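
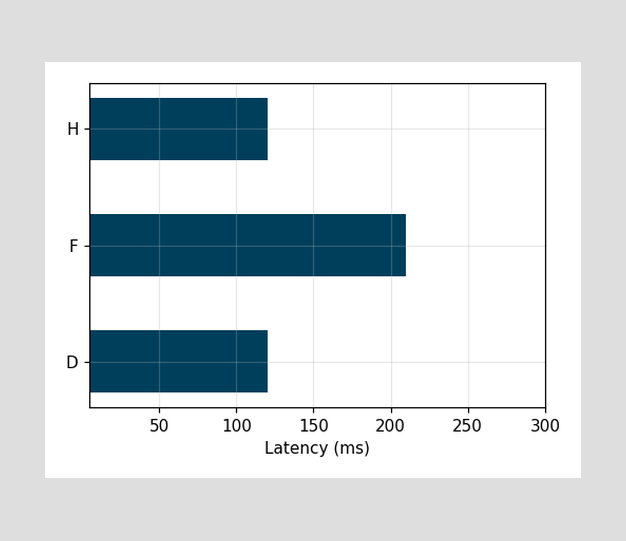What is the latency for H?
120ms

Reading along the chart's x-axis, the H bar reaches 120ms.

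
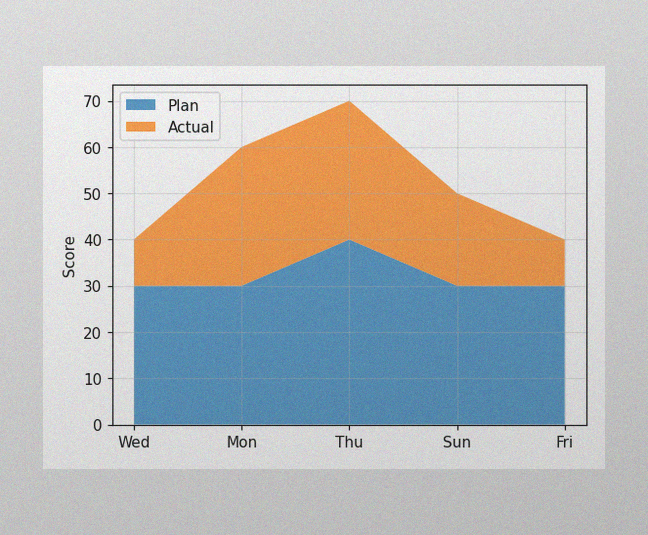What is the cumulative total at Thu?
The image has some photo noise and uneven lighting. The stacked total at Thu reaches 70.

70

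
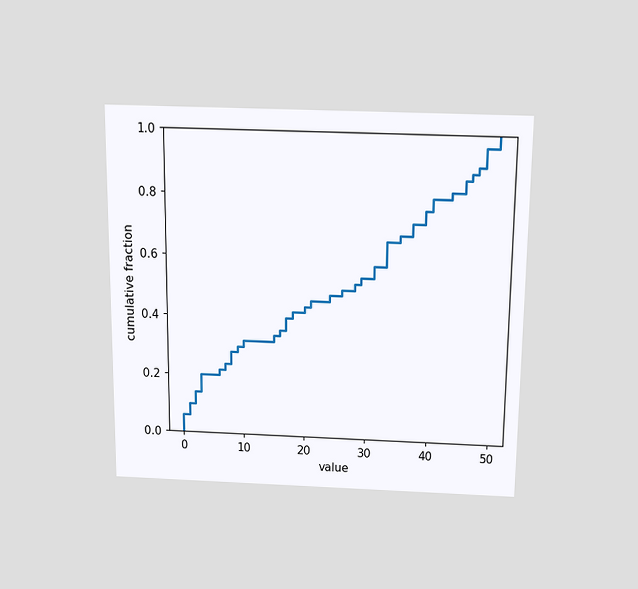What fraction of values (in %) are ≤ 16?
36%

The chart is viewed slightly from above. At x=16 the ECDF step is at 36%.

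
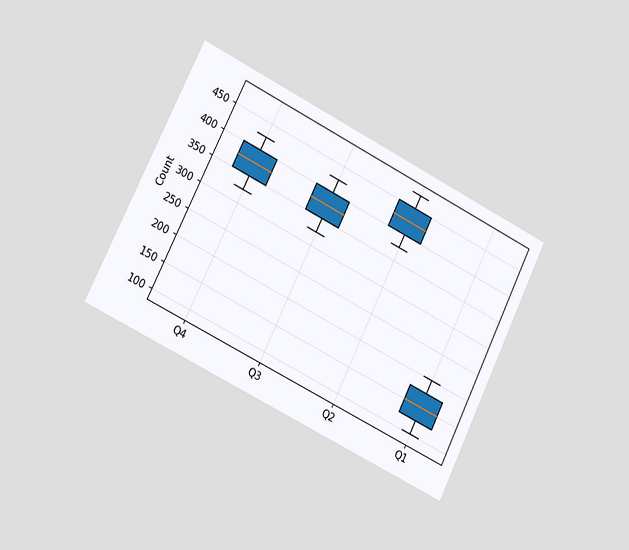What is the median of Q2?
425

The chart is tilted about 26° clockwise and viewed slightly from the left. The median line in the Q2 box sits at 425.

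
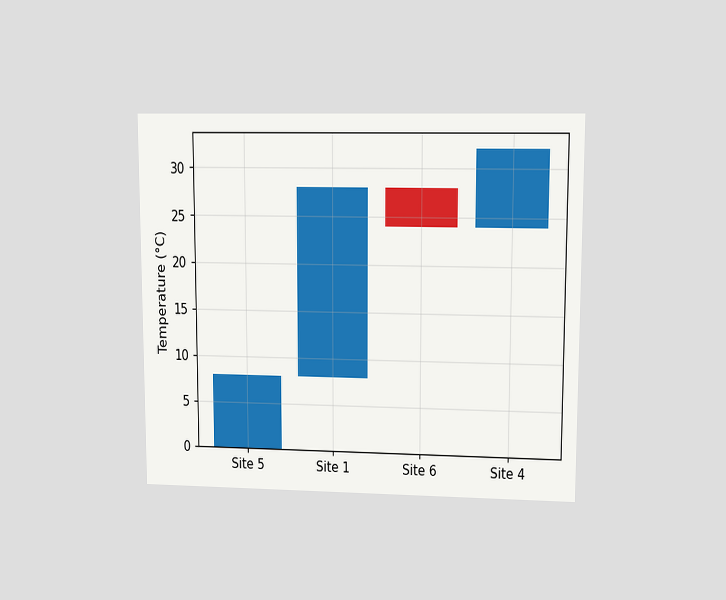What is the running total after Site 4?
32°C

The chart is viewed at a slight angle. After Site 4 the running total reaches 32°C.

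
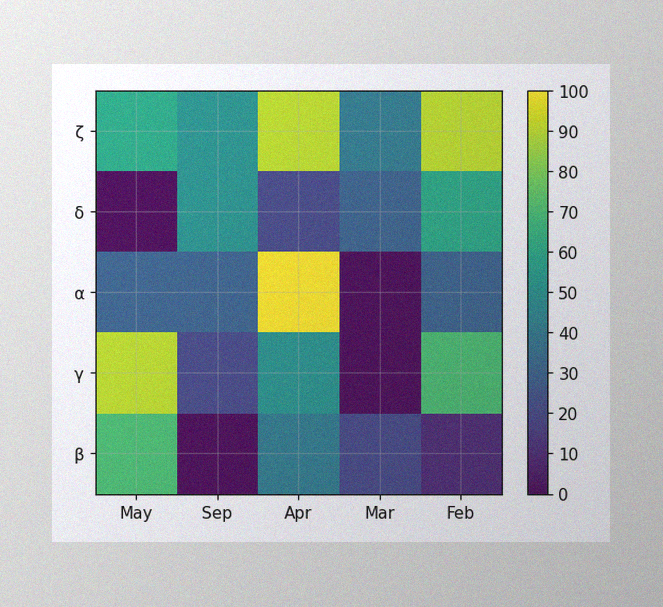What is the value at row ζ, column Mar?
The image has some photo noise and uneven lighting. Matching cell (ζ, Mar) against the colorbar gives 40.

40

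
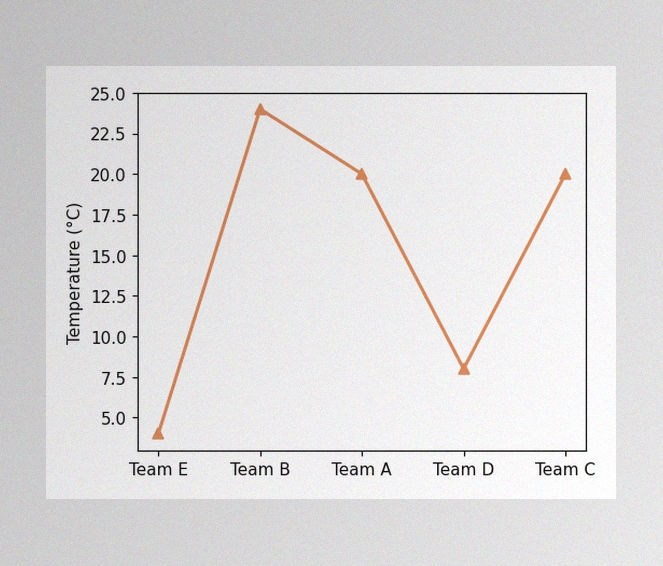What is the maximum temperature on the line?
24°C

The image has some photo noise and uneven lighting. The highest point is at Team B, and reading across to the y-axis gives 24°C.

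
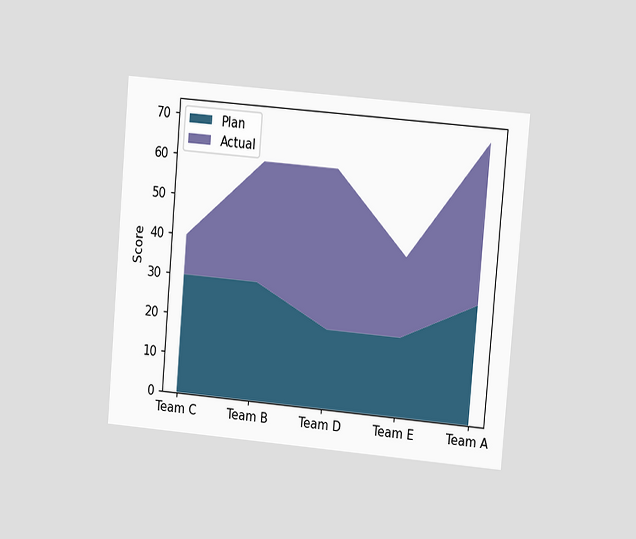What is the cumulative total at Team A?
The chart is tilted about 5° clockwise and viewed at a slight angle. The stacked total at Team A reaches 70.

70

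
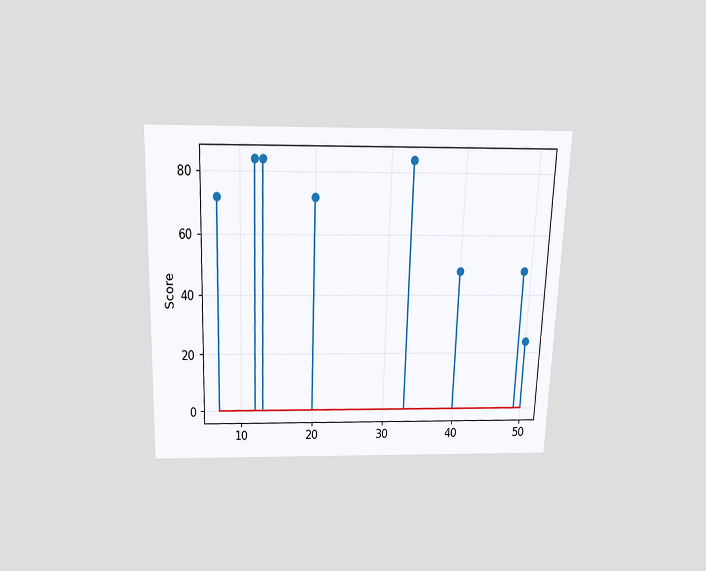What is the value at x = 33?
The chart is viewed slightly from above. The stem at x=33 reaches 84.

84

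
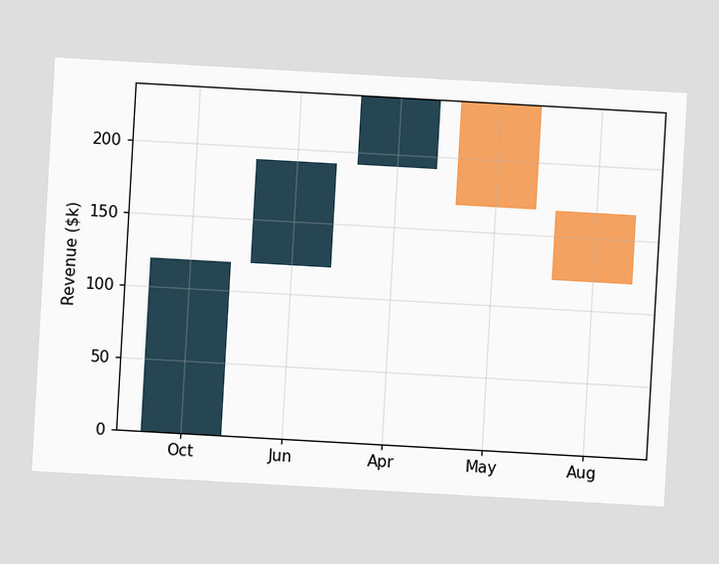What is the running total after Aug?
$120k

The chart is tilted about 3° clockwise. After Aug the running total reaches $120k.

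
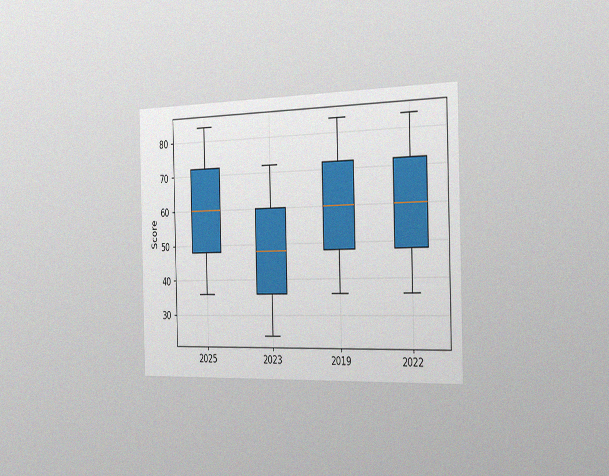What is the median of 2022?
The chart is viewed slightly from the right, with some photo noise. The median line in the 2022 box sits at 60.

60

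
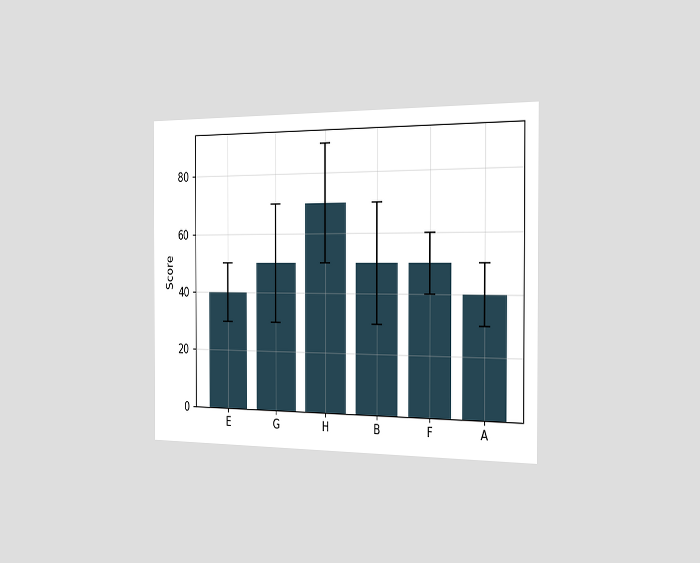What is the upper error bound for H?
The chart is viewed slightly from the right. The H bar's upper whisker reaches 90.

90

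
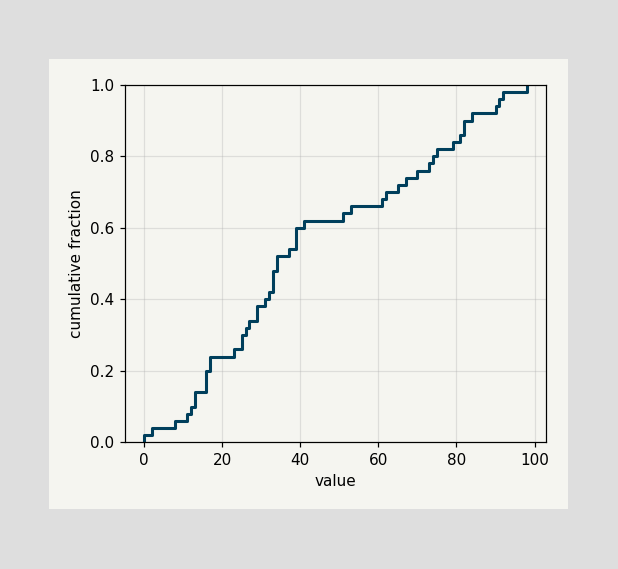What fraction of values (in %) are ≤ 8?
6%

At x=8 the ECDF step is at 6%.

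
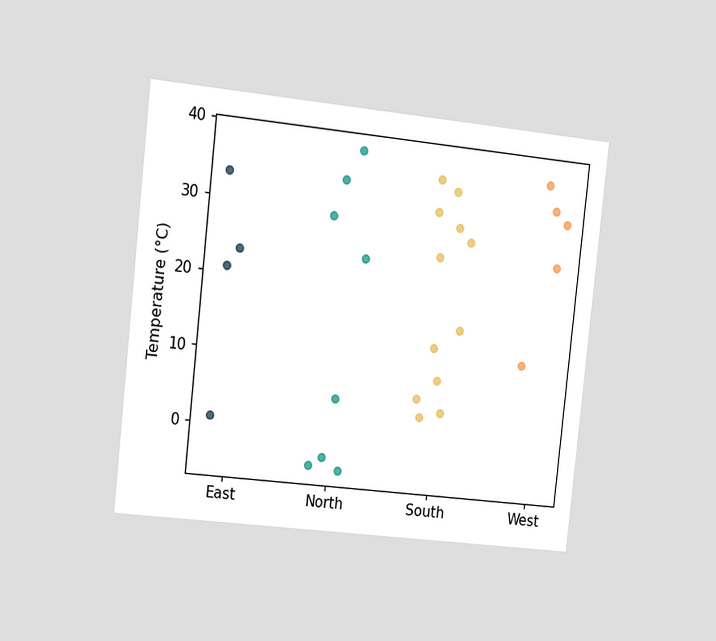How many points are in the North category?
8

The chart is tilted about 6° clockwise and viewed slightly from the left. Counting the markers in the North column gives 8.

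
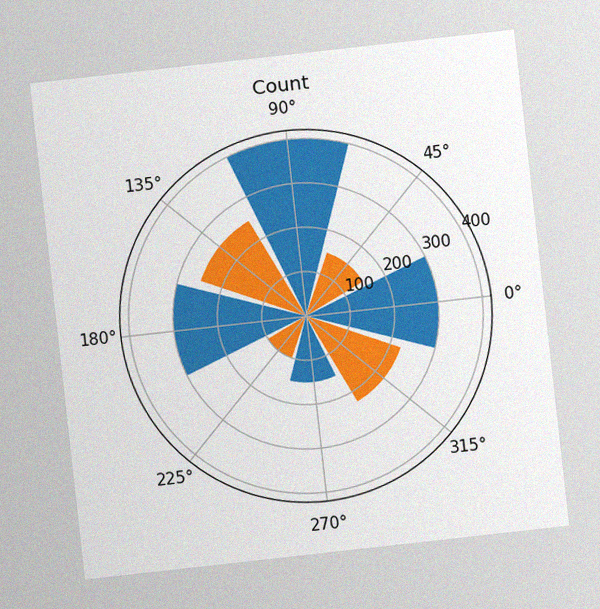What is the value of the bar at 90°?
400

The chart is tilted about 6° counter-clockwise, with some photo noise. The bar at 90° reaches 400 on the radial axis.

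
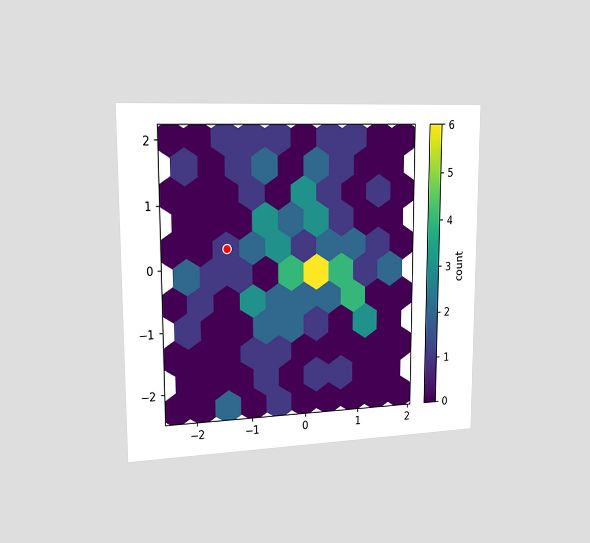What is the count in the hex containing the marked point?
The chart is viewed slightly from the left. The marked hex reads 1 on the colorbar.

1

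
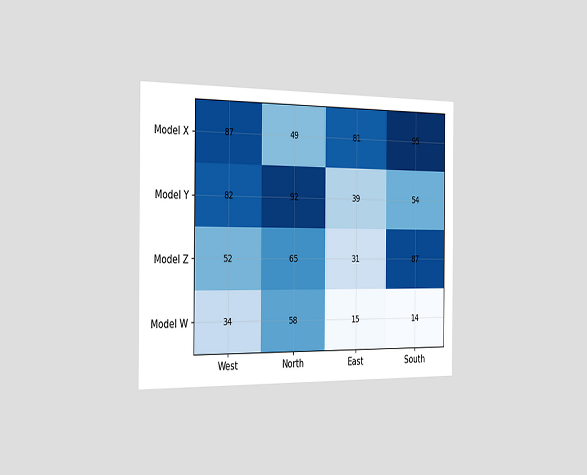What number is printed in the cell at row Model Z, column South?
The chart is viewed slightly from the left. The (Model Z, South) cell reads 87.

87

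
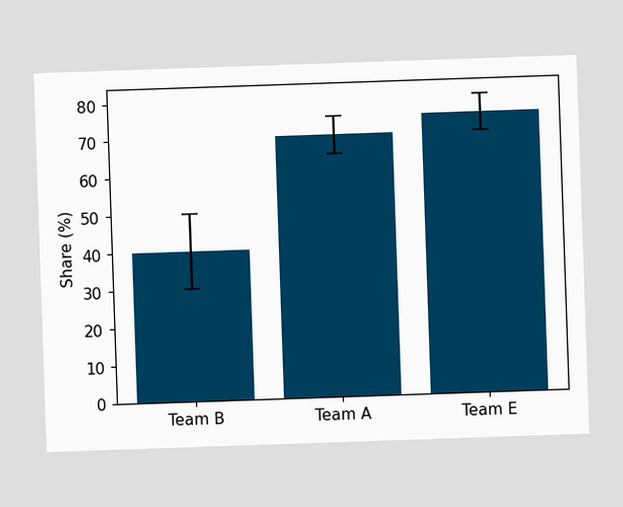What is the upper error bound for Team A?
75%

The Team A bar's upper whisker reaches 75%.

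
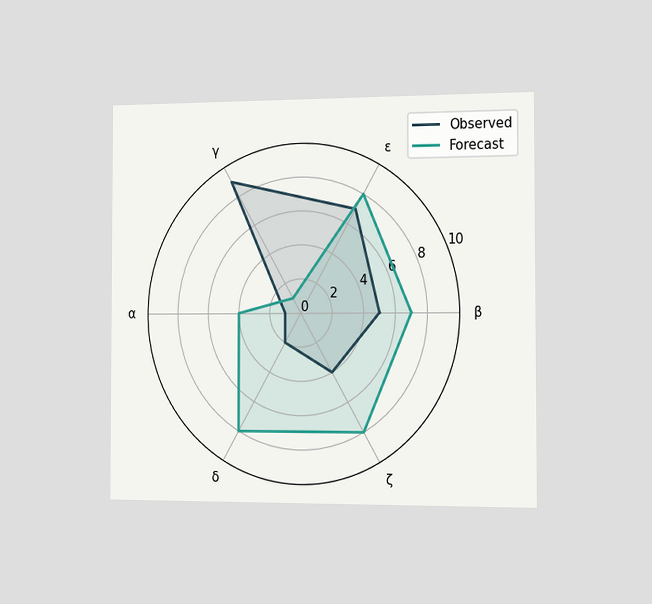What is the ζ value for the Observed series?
The chart is viewed slightly from the right. On the ζ axis, Observed reaches 4.

4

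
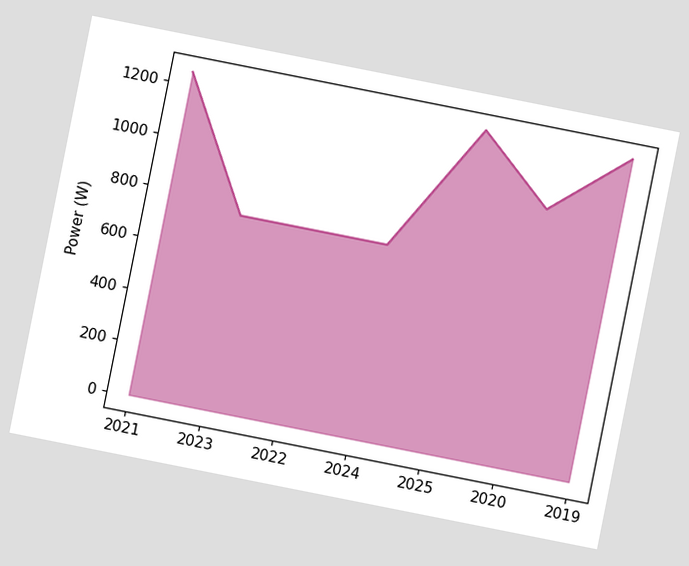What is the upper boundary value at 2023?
750W

The chart is tilted about 11° clockwise. At 2023 the upper boundary is at 750W.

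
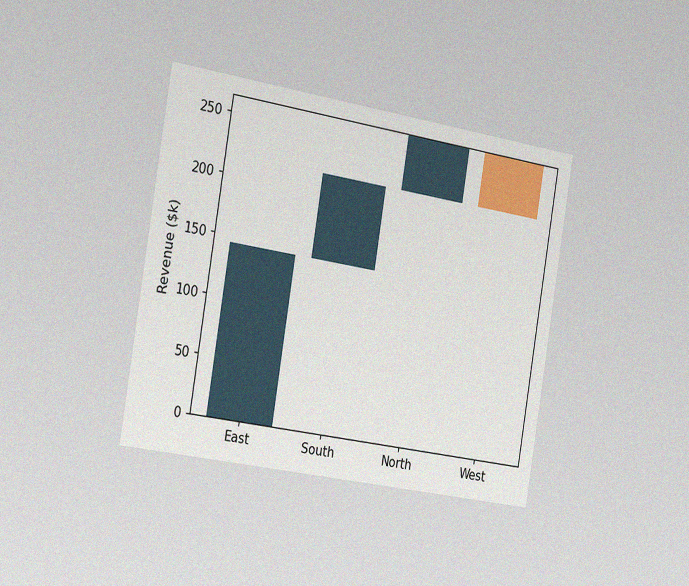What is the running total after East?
$144k

The chart is tilted about 9° clockwise and viewed slightly from the left, with some photo noise. After East the running total reaches $144k.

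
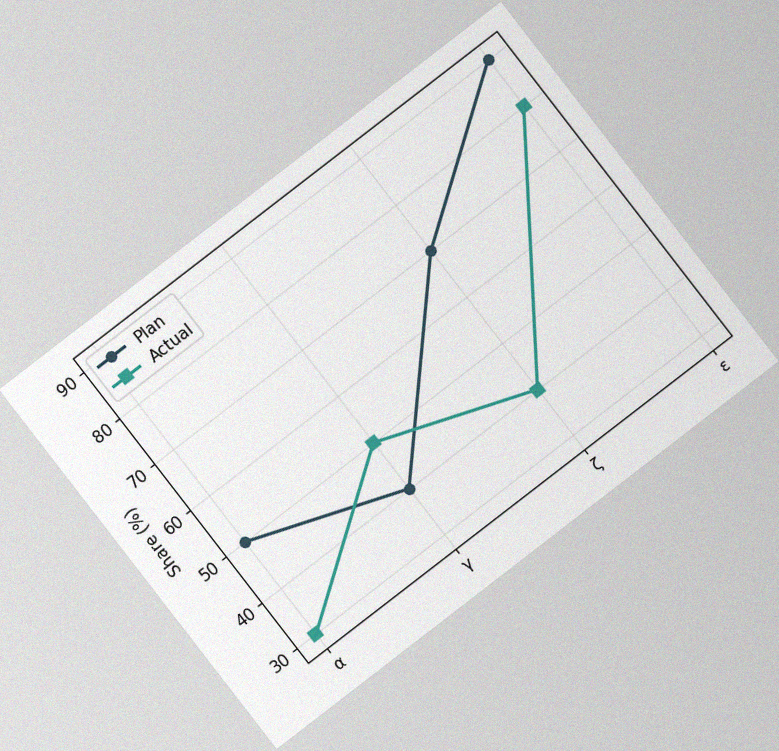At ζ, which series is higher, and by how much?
The chart is tilted about 38° counter-clockwise, with some photo noise. At ζ, Plan sits above the other line by 30%.

Plan, by 30%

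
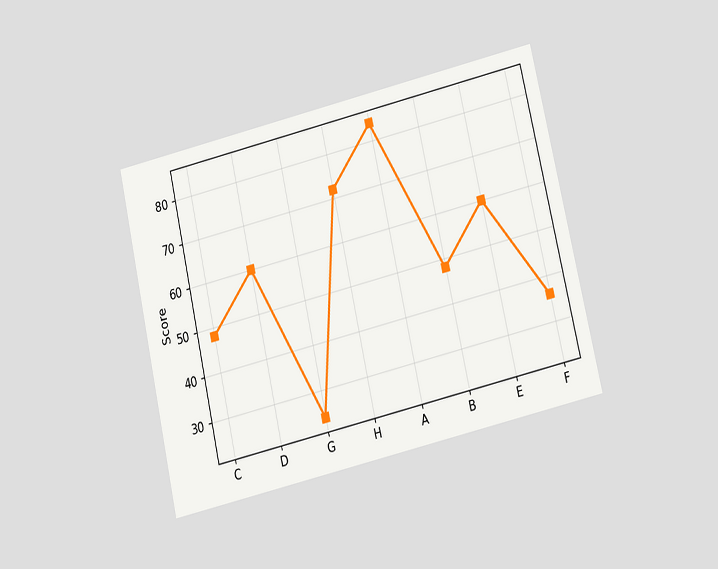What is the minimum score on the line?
The chart is tilted about 13° counter-clockwise and viewed slightly from below. The lowest point is at G, and reading across to the y-axis gives 24.

24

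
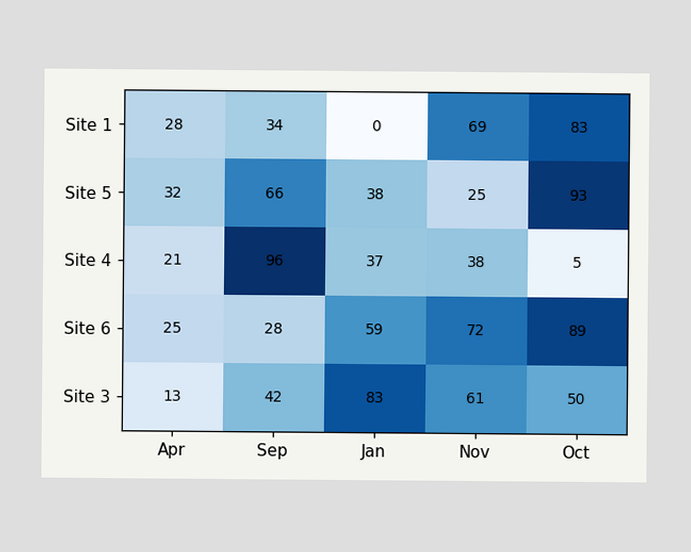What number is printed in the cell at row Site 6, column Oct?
The (Site 6, Oct) cell reads 89.

89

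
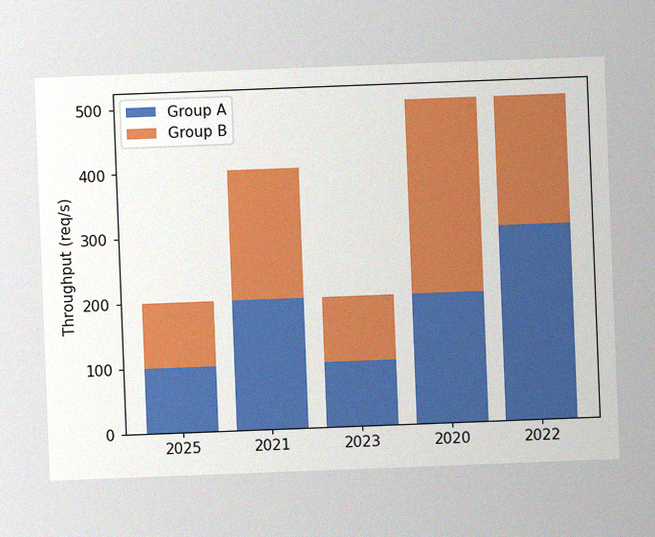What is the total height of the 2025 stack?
200req/s

The chart is tilted about 2° counter-clockwise, with some photo noise. The 2025 stack's top reaches 200req/s on the y-axis.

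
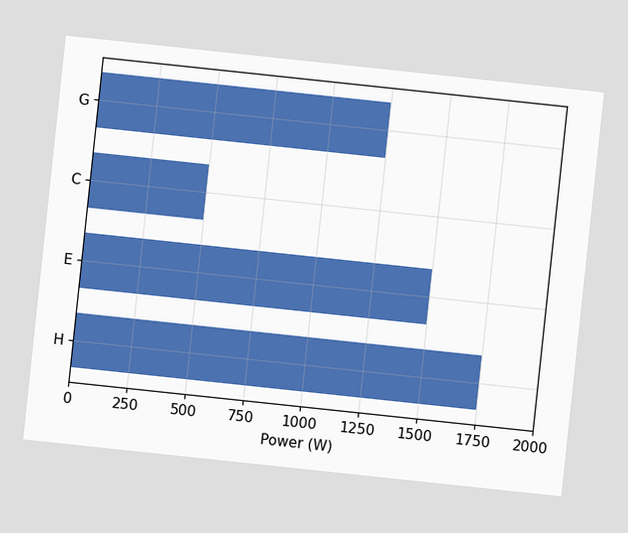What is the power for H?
The chart is tilted about 6° clockwise. Reading along the chart's x-axis, the H bar reaches 1750W.

1750W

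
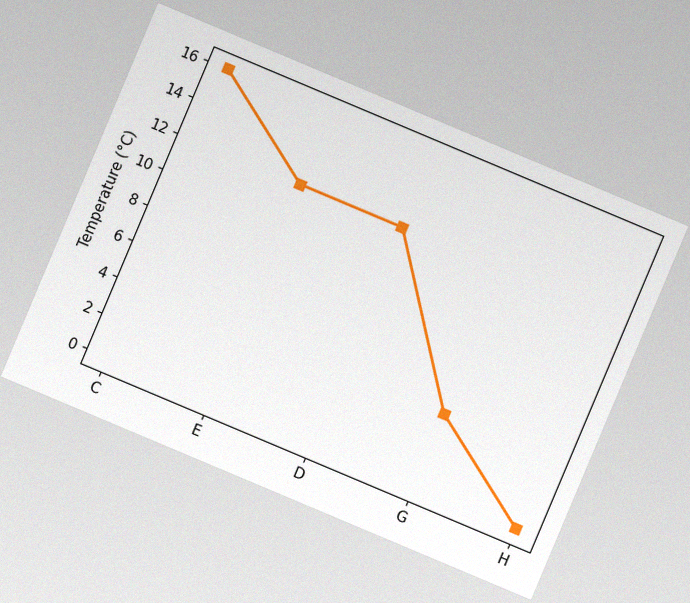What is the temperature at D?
12°C

The chart is tilted about 23° clockwise, with some photo noise. At D, the line is at 12°C.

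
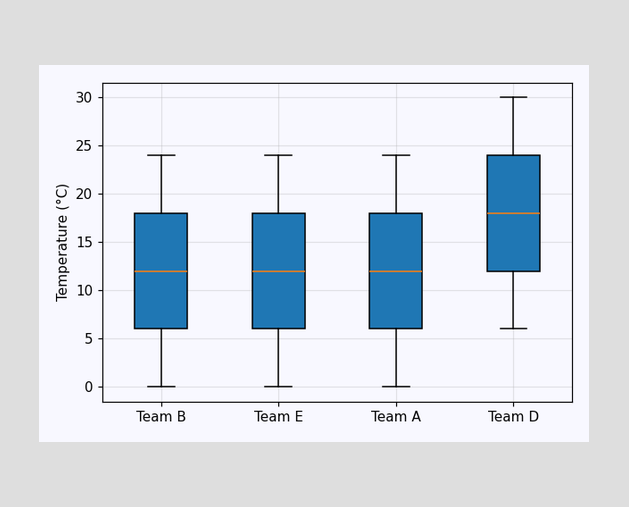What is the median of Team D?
The median line in the Team D box sits at 18°C.

18°C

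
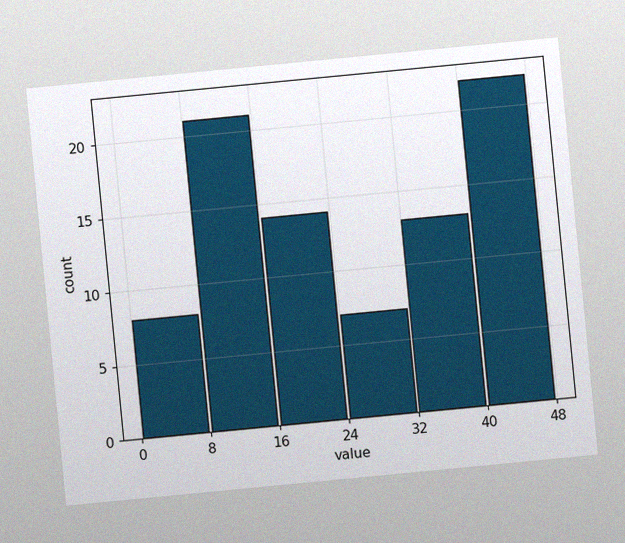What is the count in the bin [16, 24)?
The chart is tilted about 5° counter-clockwise, with some photo noise. The [16, 24) bin has height 14.

14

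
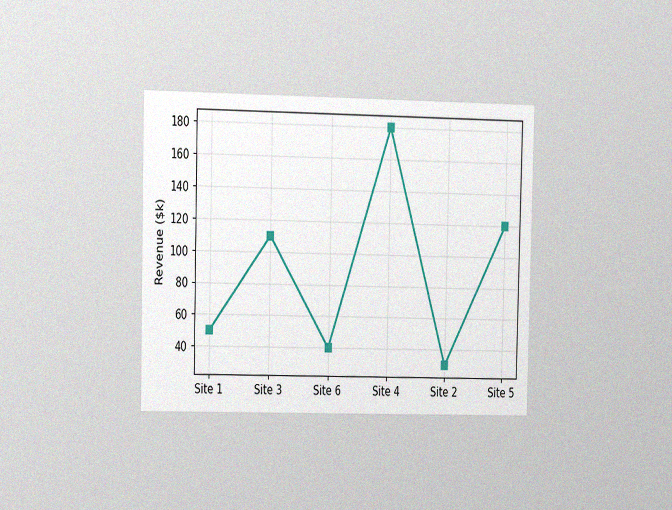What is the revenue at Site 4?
$180k

The chart is viewed slightly from the left, with some photo noise. At Site 4, the line is at $180k.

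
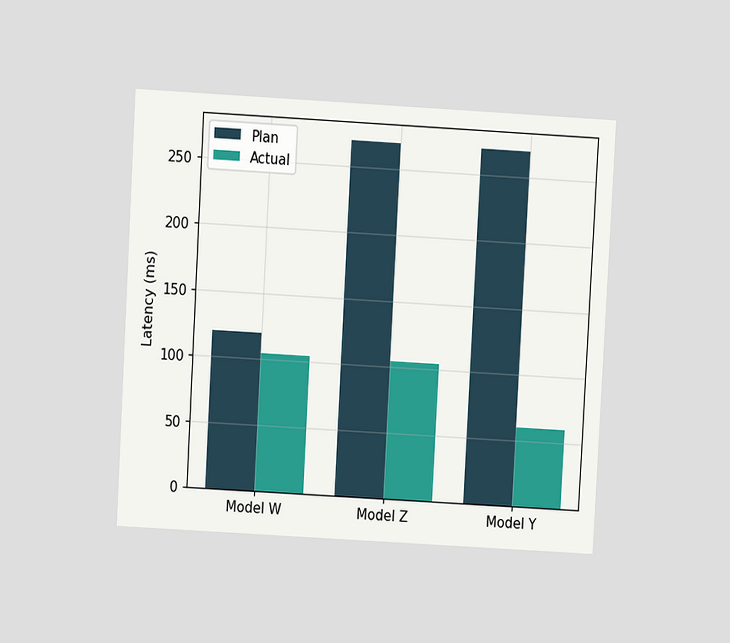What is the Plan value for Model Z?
The chart is tilted about 3° clockwise and viewed at a slight angle. The Plan bar at Model Z reaches 270ms on the y-axis.

270ms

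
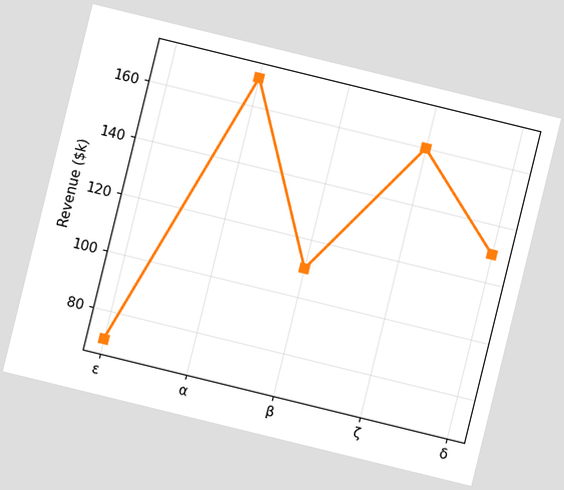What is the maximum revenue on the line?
The chart is tilted about 14° clockwise. The highest point is at α, and reading across to the y-axis gives $170k.

$170k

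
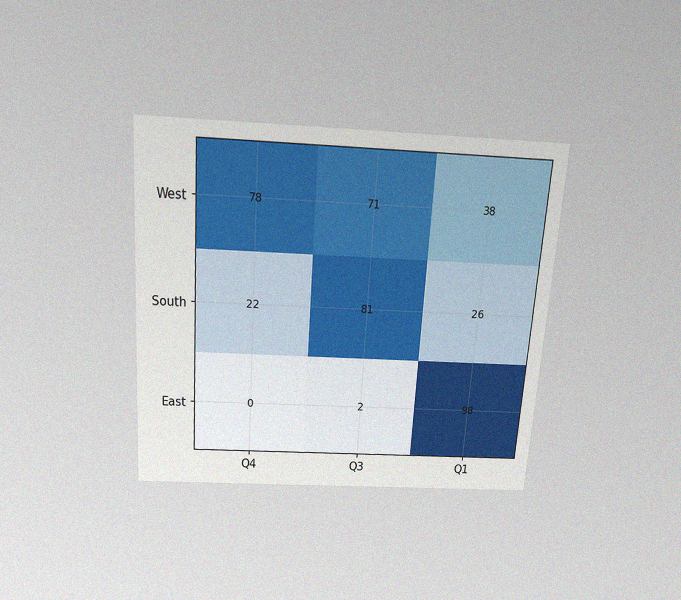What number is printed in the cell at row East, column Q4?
0

The chart is tilted about 4° clockwise and viewed slightly from above, with some photo noise. The (East, Q4) cell reads 0.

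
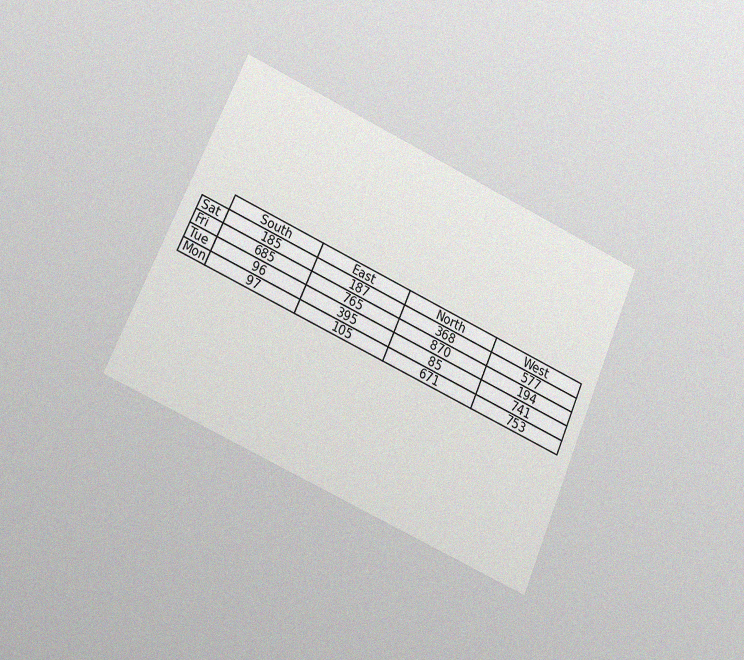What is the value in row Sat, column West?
The chart is tilted about 24° clockwise and viewed at a slight angle, with some photo noise. The (Sat, West) cell reads 577.

577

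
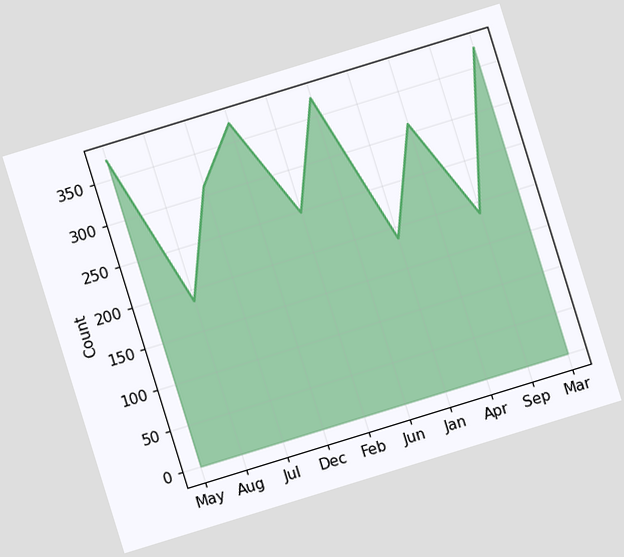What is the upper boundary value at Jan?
186

The chart is tilted about 17° counter-clockwise. At Jan the upper boundary is at 186.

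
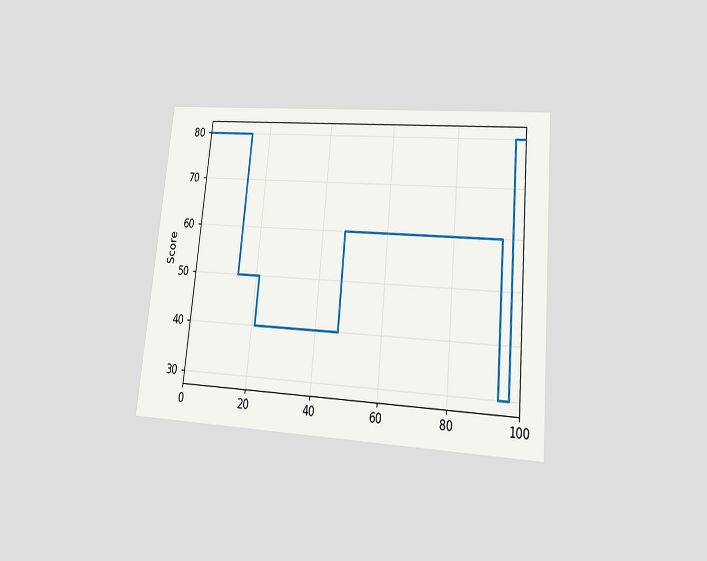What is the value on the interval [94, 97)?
The chart is tilted about 5° clockwise and viewed at a slight angle. On [94, 97) the step sits at 30.

30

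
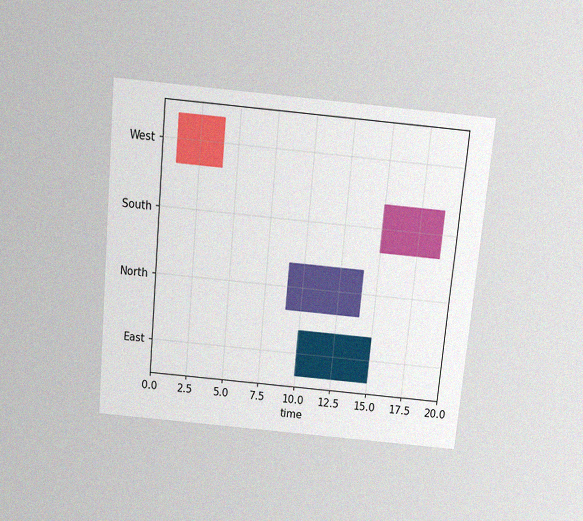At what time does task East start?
10

The chart is tilted about 5° clockwise and viewed slightly from above, with some photo noise. The East bar begins at t=10.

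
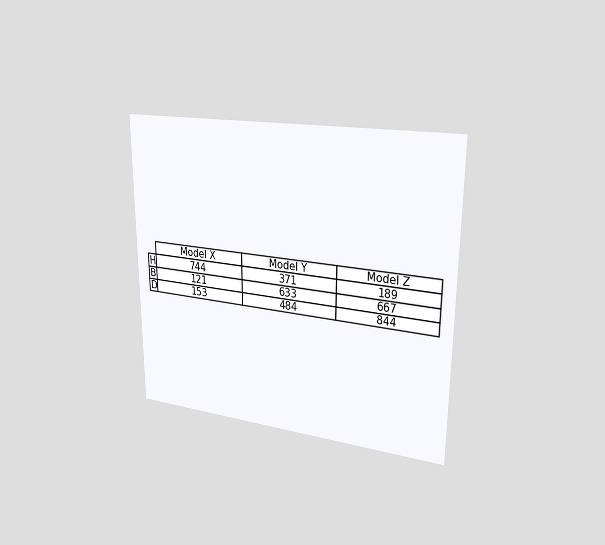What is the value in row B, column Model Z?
The chart is viewed slightly from the right. The (B, Model Z) cell reads 667.

667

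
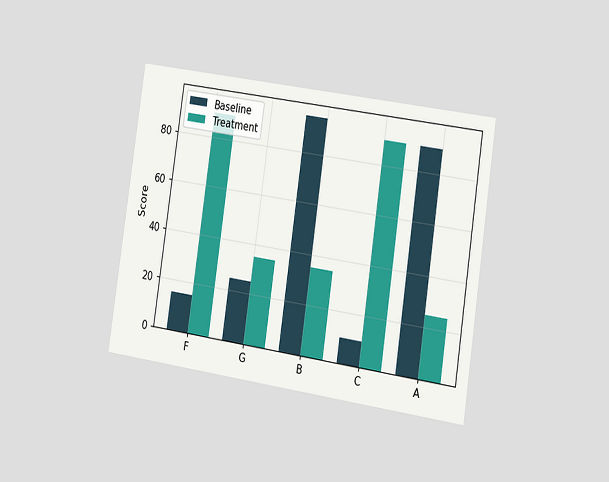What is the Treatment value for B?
35

The chart is tilted about 9° clockwise and viewed slightly from the right. The Treatment bar at B reaches 35 on the y-axis.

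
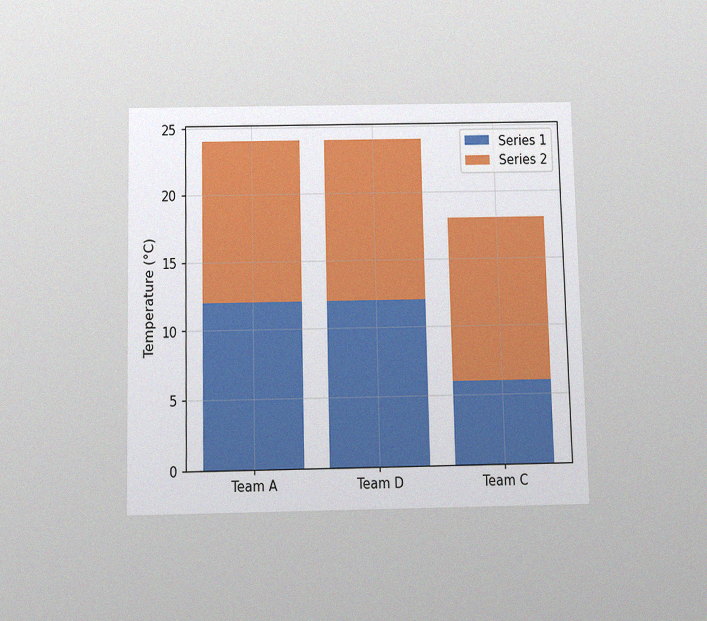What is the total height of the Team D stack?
The chart is viewed slightly from below, with some photo noise. The Team D stack's top reaches 24°C on the y-axis.

24°C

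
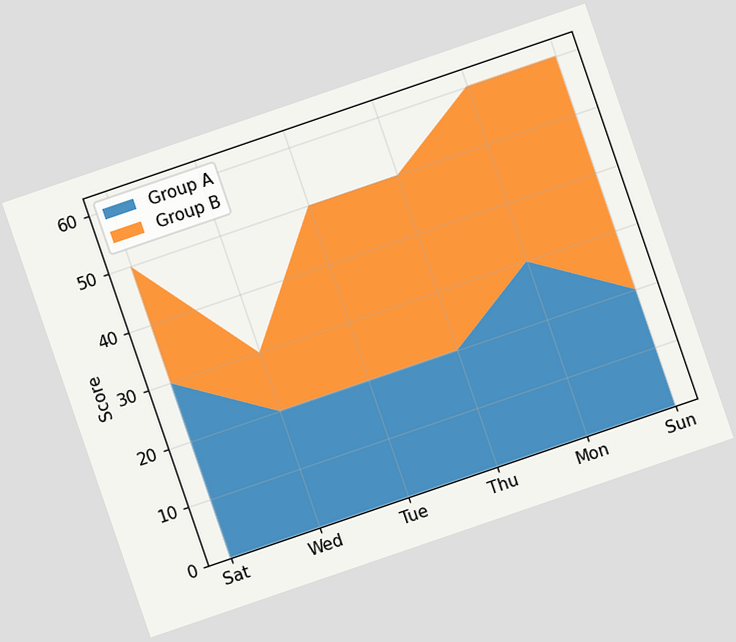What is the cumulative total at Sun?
60

The chart is tilted about 19° counter-clockwise. The stacked total at Sun reaches 60.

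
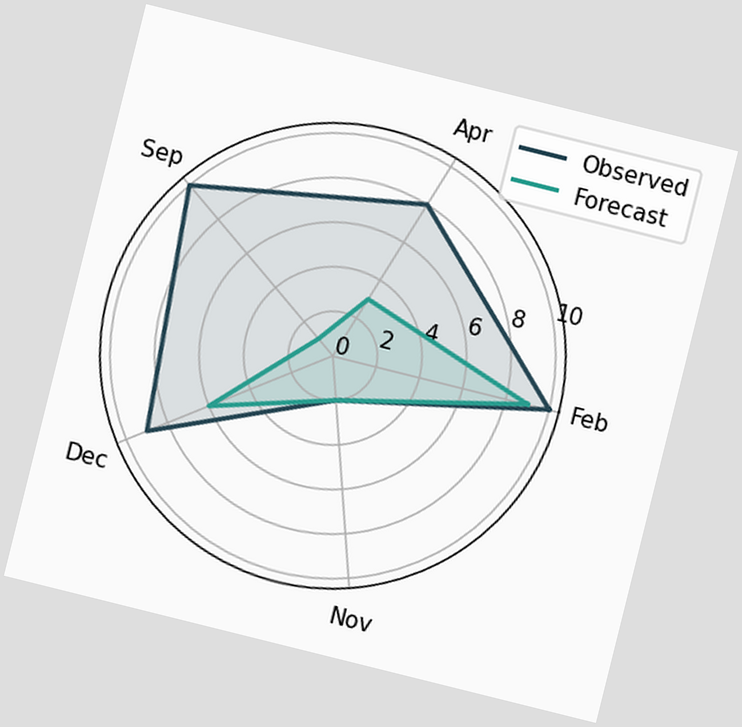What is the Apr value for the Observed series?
The chart is tilted about 14° clockwise. On the Apr axis, Observed reaches 8.

8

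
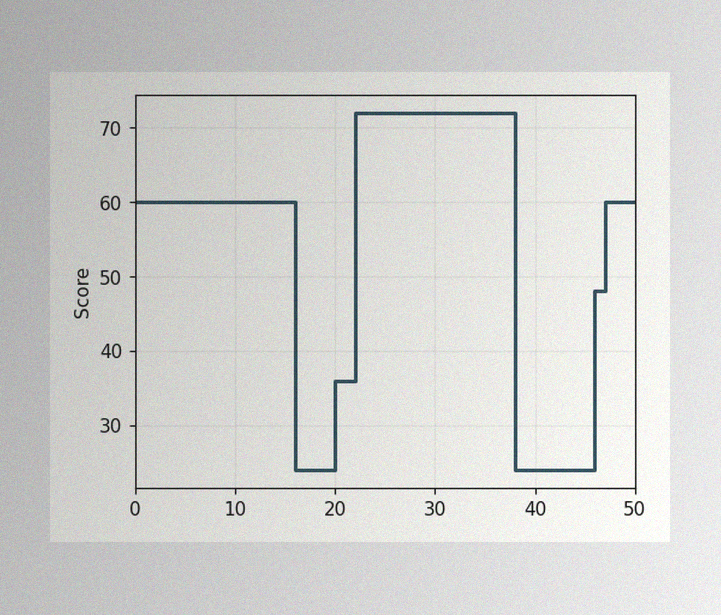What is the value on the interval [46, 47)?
48

The image has some photo noise and uneven lighting. On [46, 47) the step sits at 48.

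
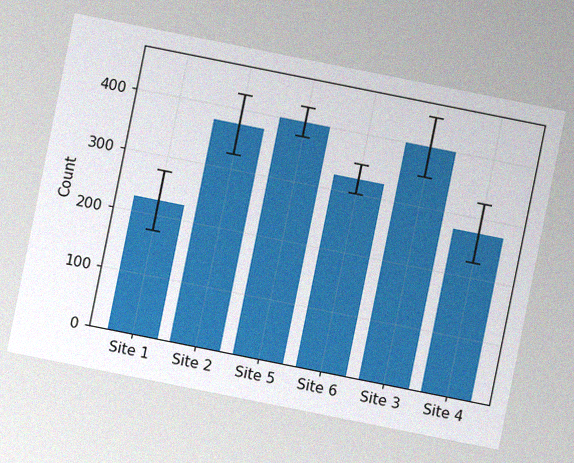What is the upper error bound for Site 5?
The chart is tilted about 11° clockwise, with some photo noise. The Site 5 bar's upper whisker reaches 425.

425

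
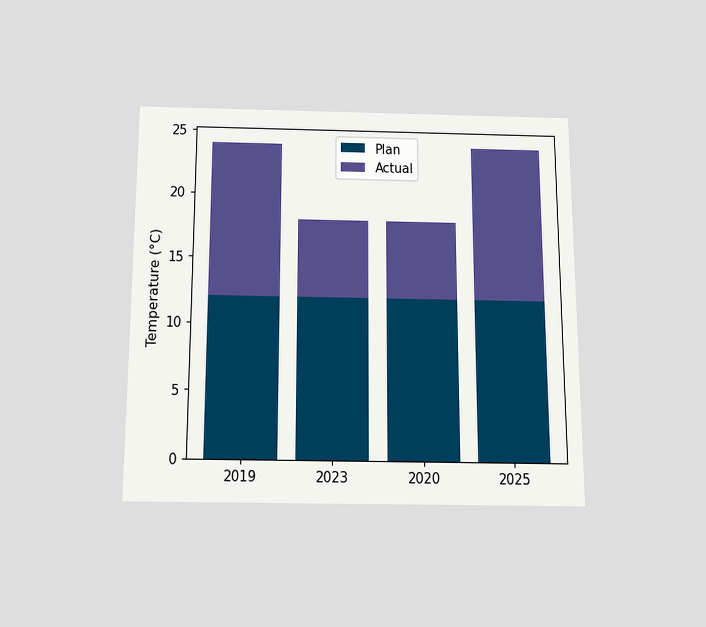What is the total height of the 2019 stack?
The chart is viewed slightly from below. The 2019 stack's top reaches 24°C on the y-axis.

24°C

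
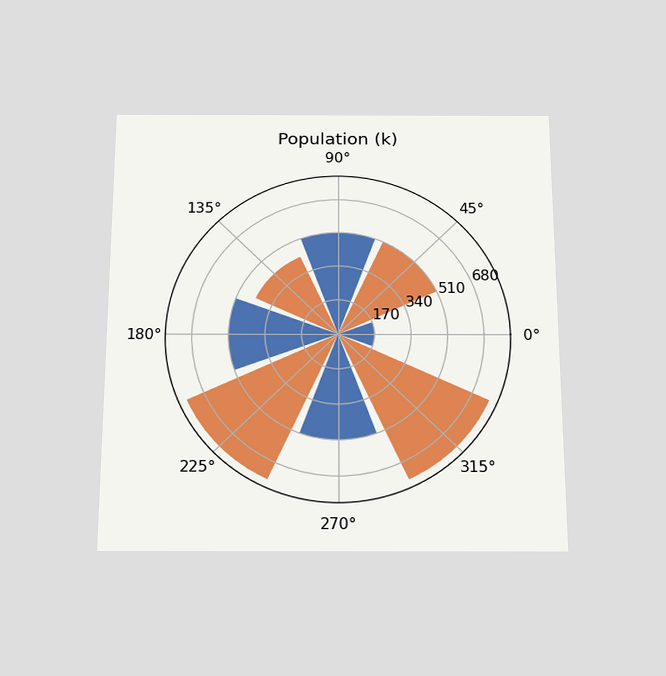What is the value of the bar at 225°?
765k

The chart is viewed slightly from below. The bar at 225° reaches 765k on the radial axis.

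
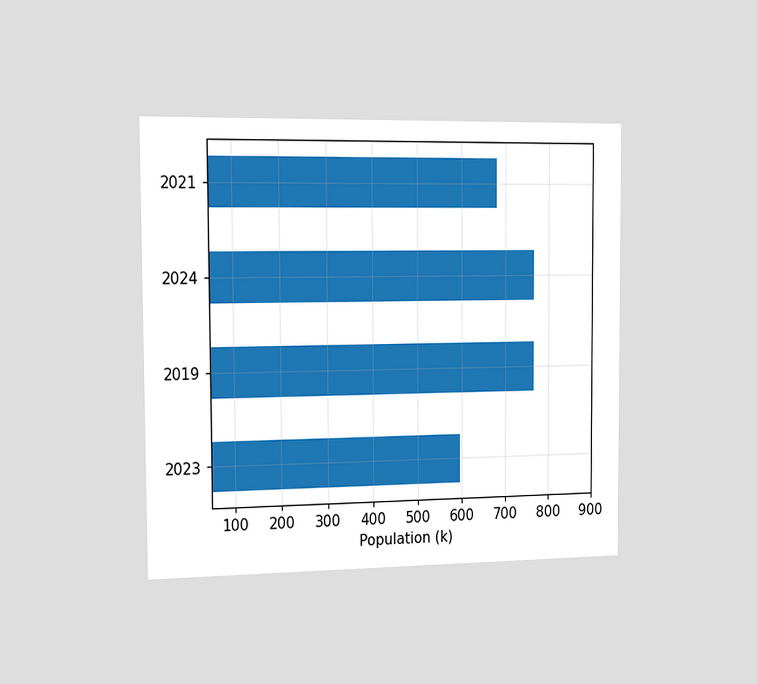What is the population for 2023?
595k

The chart is viewed slightly from the left. Reading along the chart's x-axis, the 2023 bar reaches 595k.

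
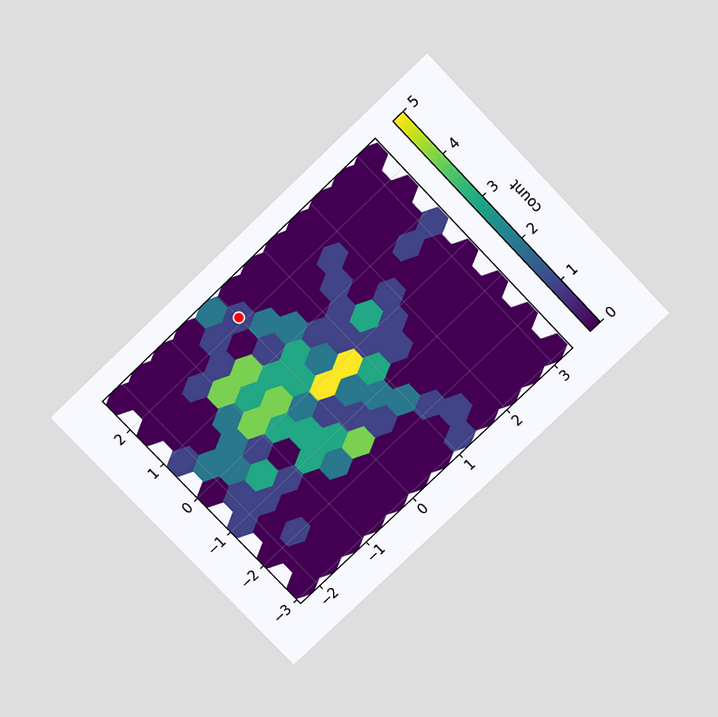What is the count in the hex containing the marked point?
The chart is tilted about 44° counter-clockwise and viewed slightly from above. The marked hex reads 1 on the colorbar.

1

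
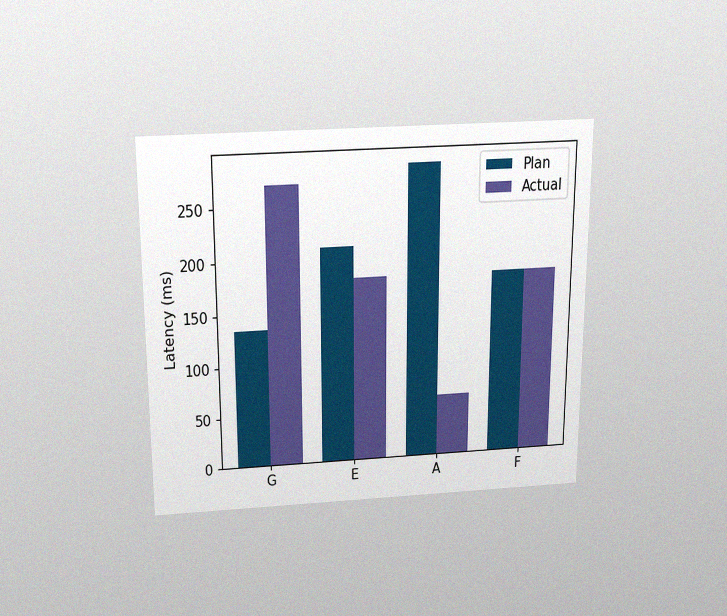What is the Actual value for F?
The chart is viewed slightly from above, with some photo noise. The Actual bar at F reaches 180ms on the y-axis.

180ms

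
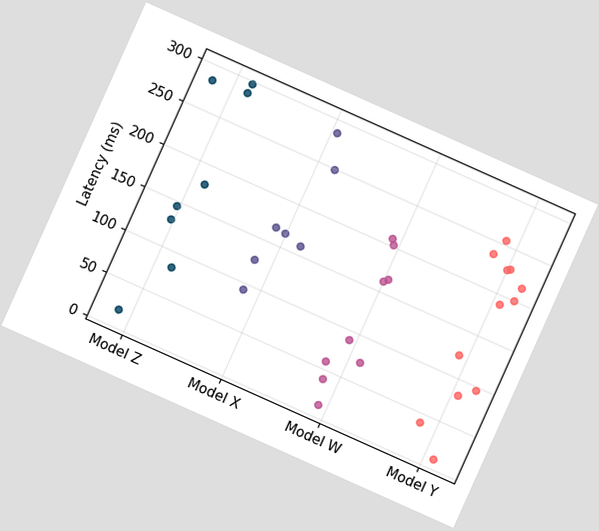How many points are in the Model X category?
7

The chart is tilted about 24° clockwise. Counting the markers in the Model X column gives 7.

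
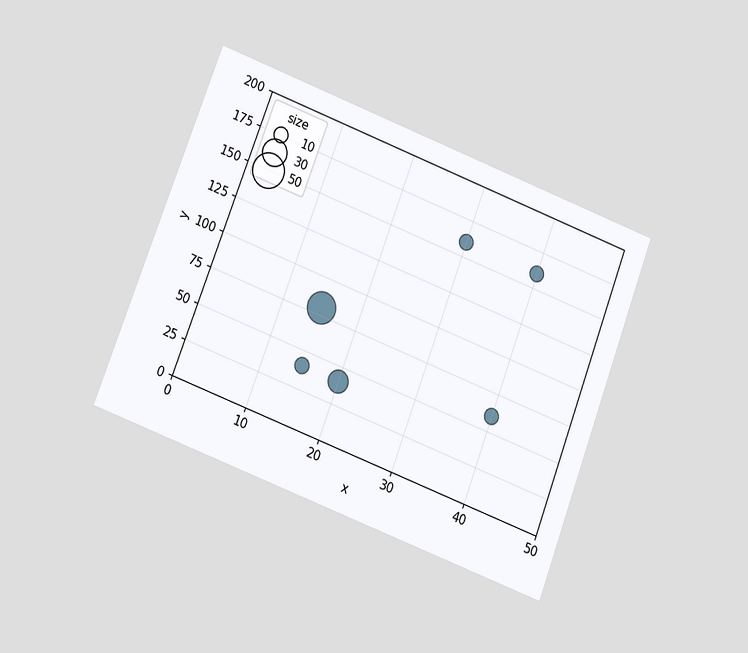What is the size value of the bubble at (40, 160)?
The chart is tilted about 21° clockwise and viewed at a slight angle. Matching the bubble at (40, 160) against the size legend gives 10.

10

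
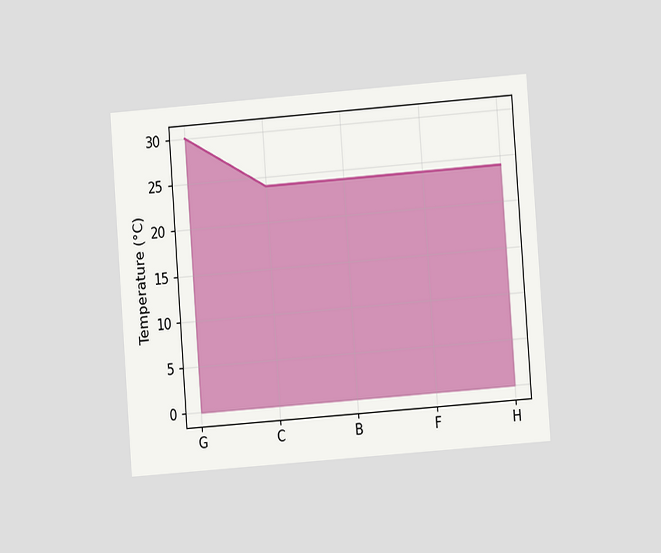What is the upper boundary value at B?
24°C

The chart is tilted about 4° counter-clockwise and viewed at a slight angle. At B the upper boundary is at 24°C.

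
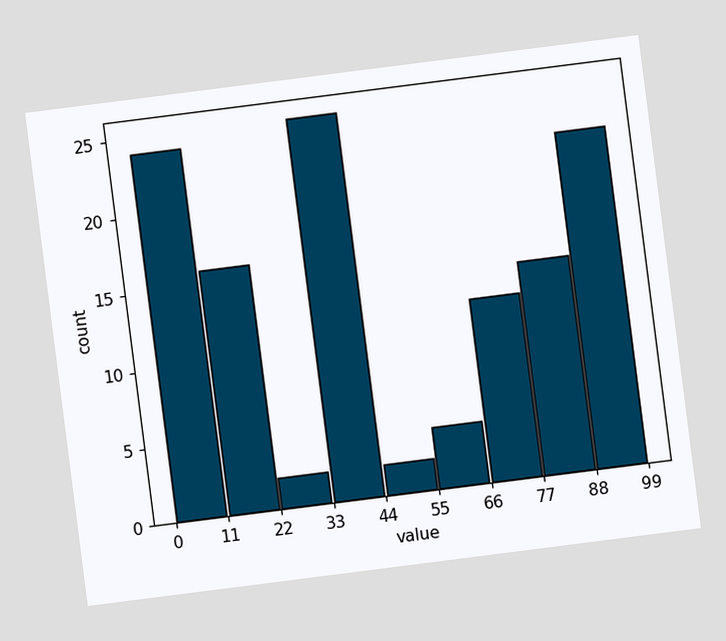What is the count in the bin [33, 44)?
The chart is tilted about 7° counter-clockwise. The [33, 44) bin has height 25.

25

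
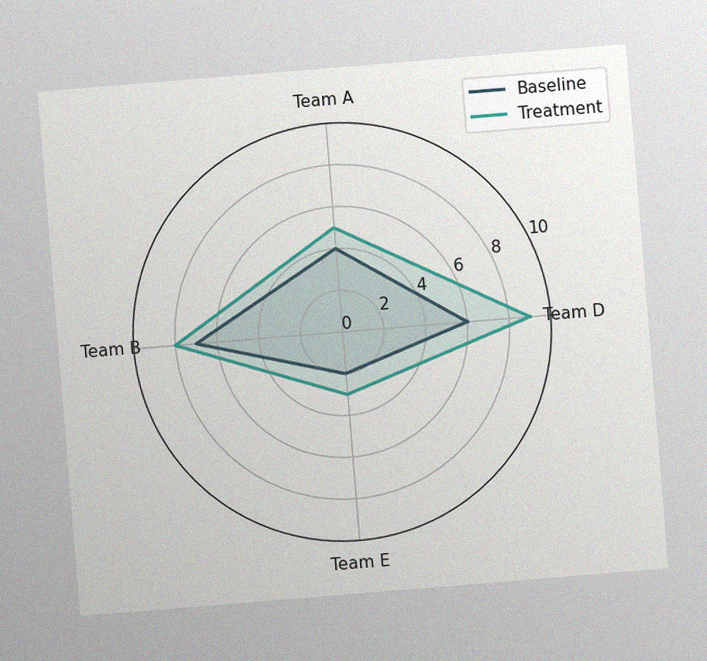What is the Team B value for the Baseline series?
The chart is tilted about 5° counter-clockwise, with some photo noise. On the Team B axis, Baseline reaches 7.

7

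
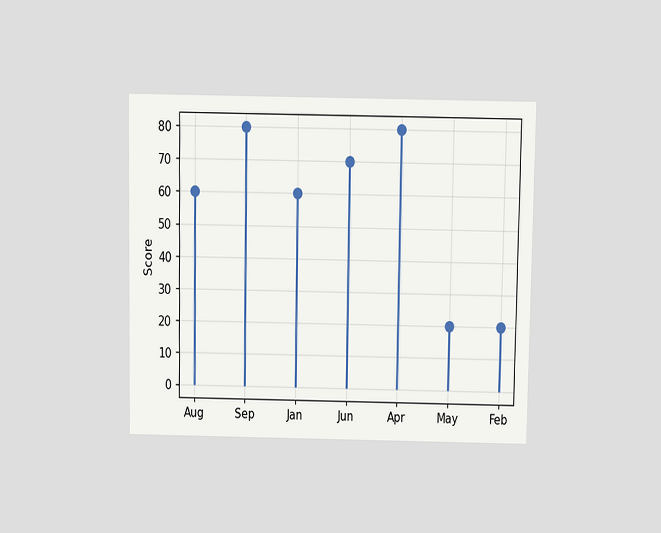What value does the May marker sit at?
The chart is viewed slightly from above. The May marker sits at 20.

20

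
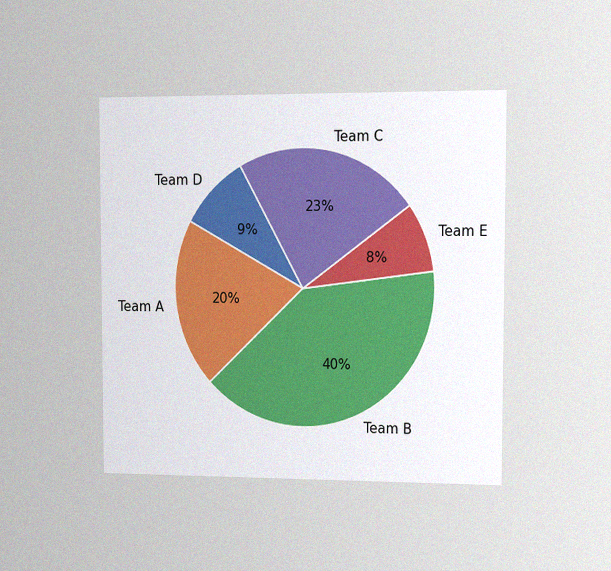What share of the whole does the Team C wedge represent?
The chart is viewed slightly from the right, with some photo noise. The Team C slice takes up 23% of the pie.

23%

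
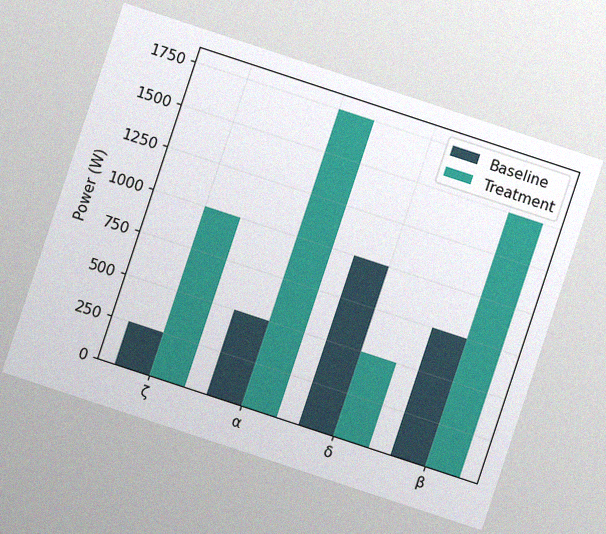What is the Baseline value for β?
750W

The chart is tilted about 18° clockwise, with some photo noise. The Baseline bar at β reaches 750W on the y-axis.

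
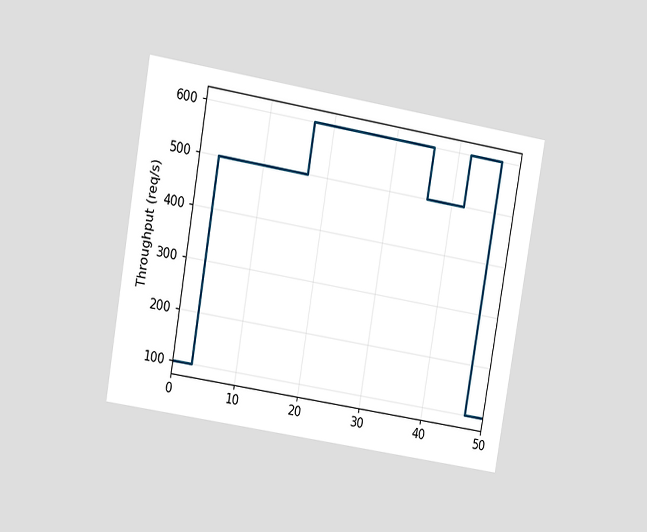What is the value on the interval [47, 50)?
100req/s

The chart is tilted about 10° clockwise and viewed at a slight angle. On [47, 50) the step sits at 100req/s.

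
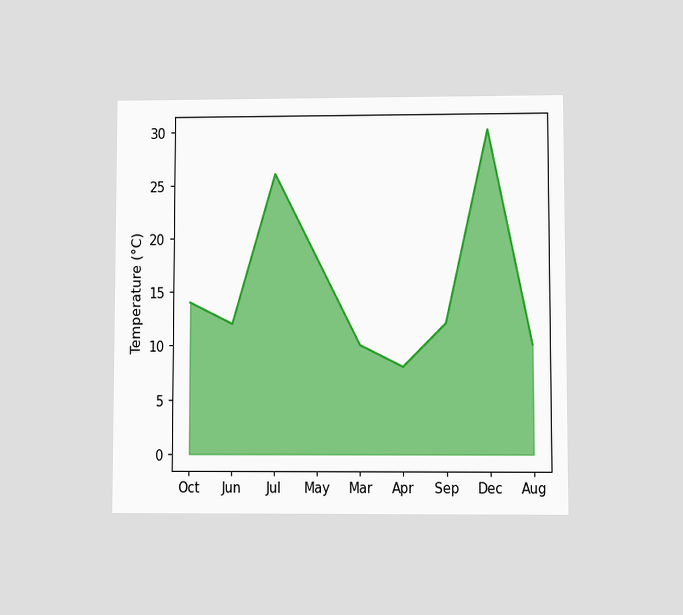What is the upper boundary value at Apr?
8°C

The chart is viewed at a slight angle. At Apr the upper boundary is at 8°C.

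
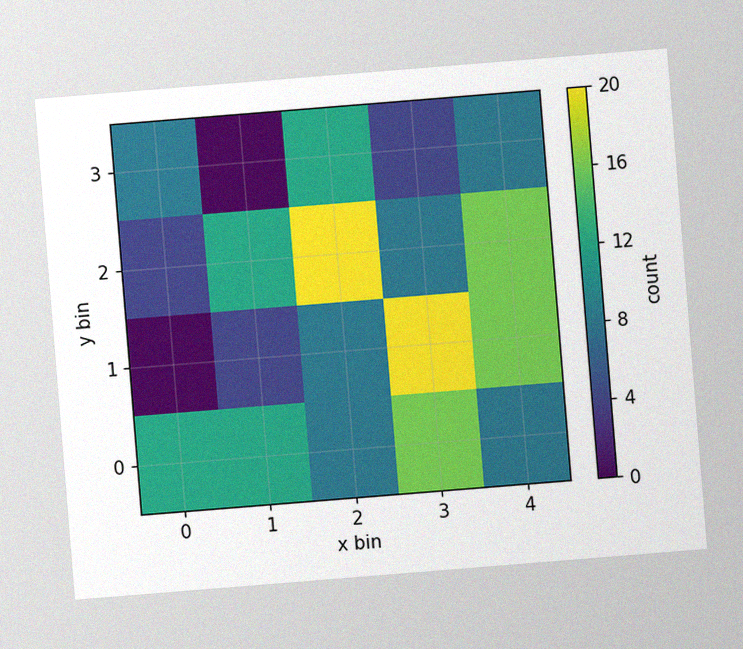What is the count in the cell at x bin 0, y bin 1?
0

The chart is tilted about 5° counter-clockwise, with some photo noise. Matching the cell (0, 1) against the colorbar gives 0.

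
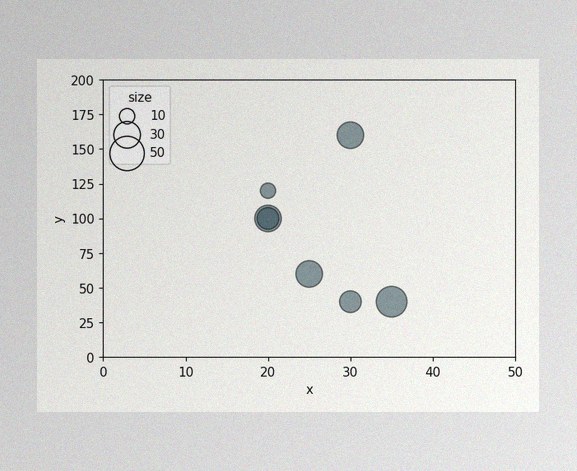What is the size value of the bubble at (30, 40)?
20

The image has some photo noise and uneven lighting. Matching the bubble at (30, 40) against the size legend gives 20.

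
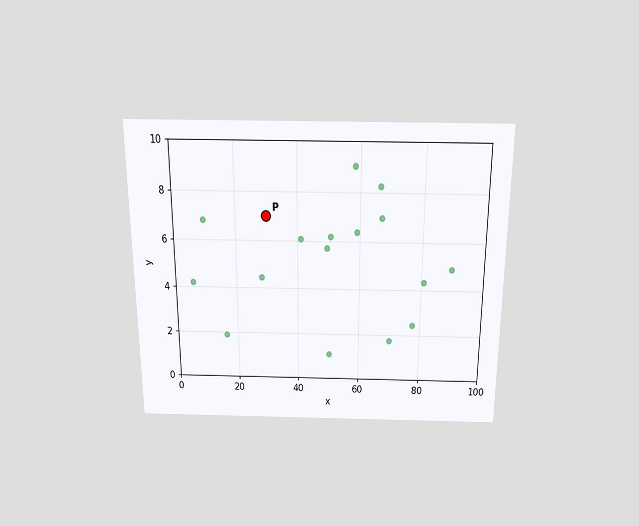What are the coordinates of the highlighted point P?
(30, 7)

The chart is viewed slightly from above. Following the gridlines from P to each axis, P sits at (30, 7).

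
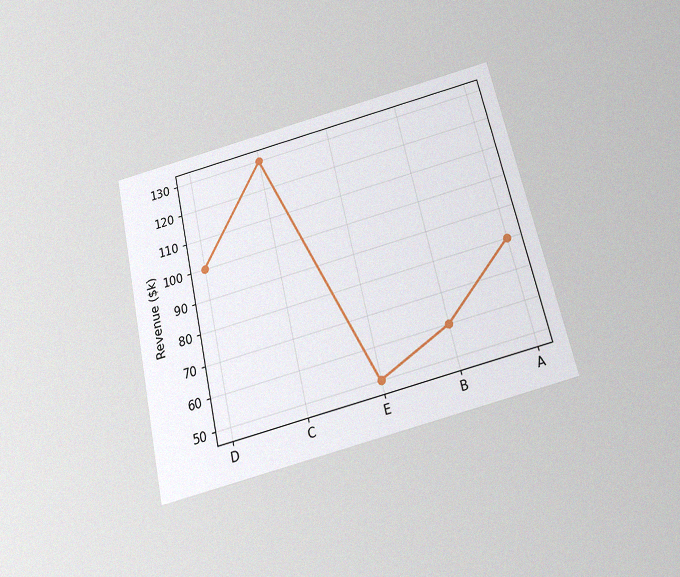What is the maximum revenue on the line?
$130k

The chart is tilted about 13° counter-clockwise and viewed slightly from below, with some photo noise. The highest point is at C, and reading across to the y-axis gives $130k.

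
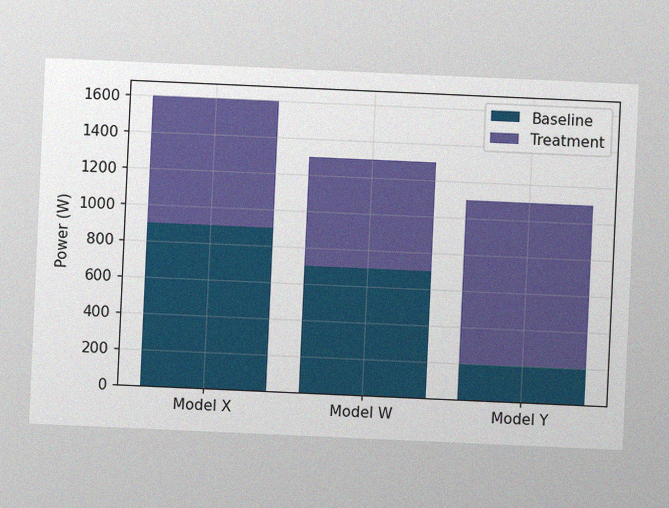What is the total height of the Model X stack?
1600W

The chart is tilted about 3° clockwise, with some photo noise. The Model X stack's top reaches 1600W on the y-axis.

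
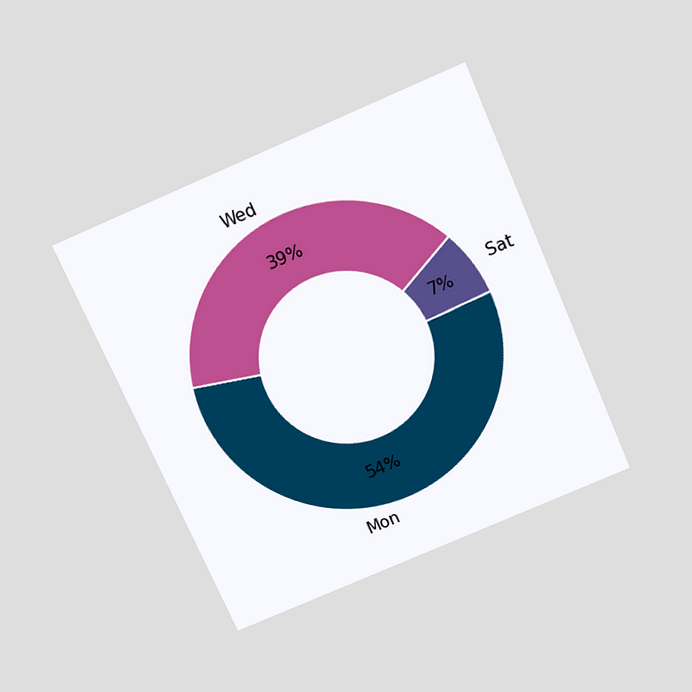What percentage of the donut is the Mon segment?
54%

The chart is tilted about 24° counter-clockwise and viewed slightly from above. The Mon segment takes up 54% of the ring.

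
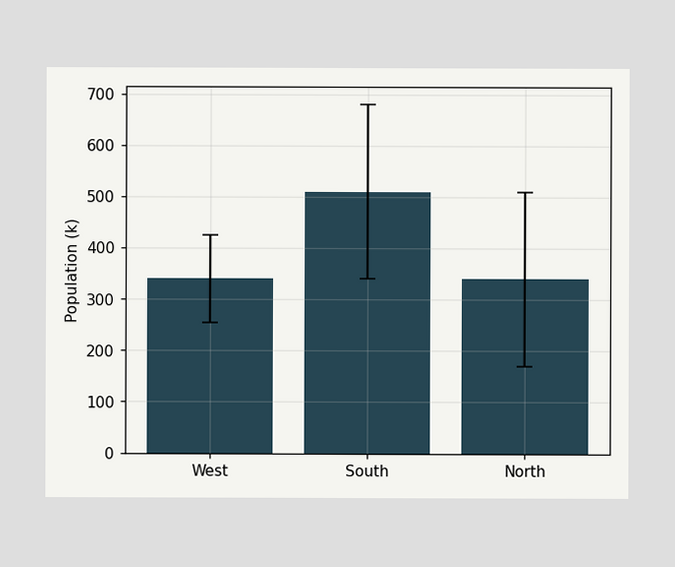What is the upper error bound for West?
The West bar's upper whisker reaches 425k.

425k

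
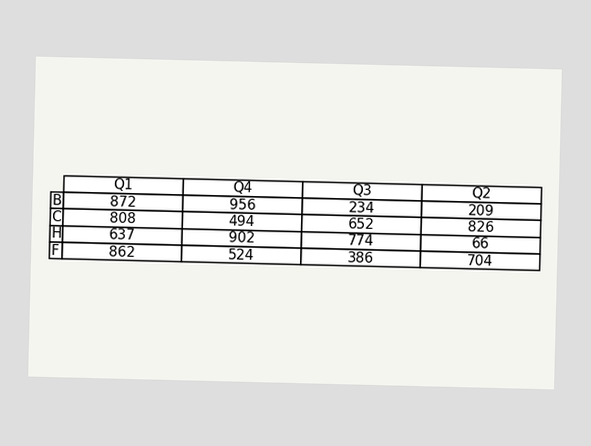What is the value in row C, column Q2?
826

The (C, Q2) cell reads 826.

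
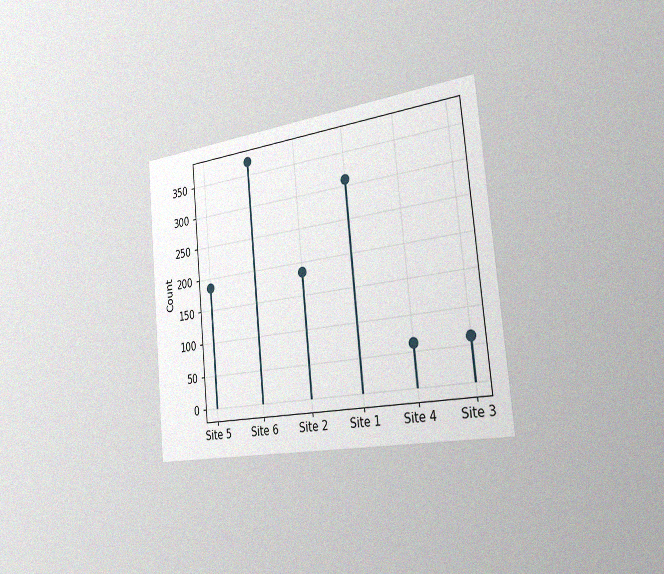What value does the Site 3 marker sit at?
The chart is tilted about 5° counter-clockwise and viewed slightly from the right, with some photo noise. The Site 3 marker sits at 62.

62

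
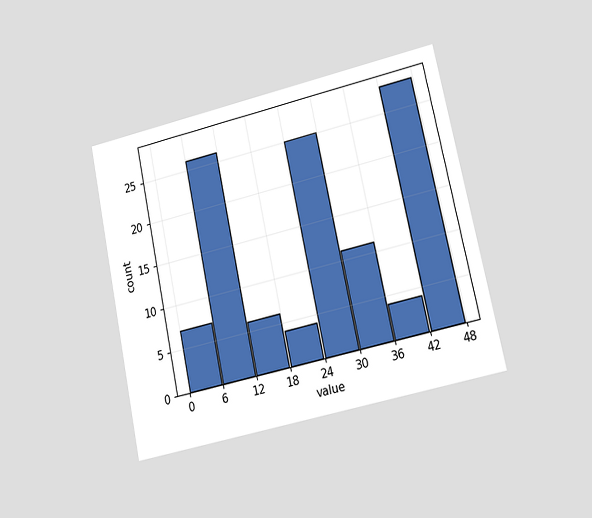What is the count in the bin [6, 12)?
26

The chart is tilted about 12° counter-clockwise and viewed at a slight angle. The [6, 12) bin has height 26.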